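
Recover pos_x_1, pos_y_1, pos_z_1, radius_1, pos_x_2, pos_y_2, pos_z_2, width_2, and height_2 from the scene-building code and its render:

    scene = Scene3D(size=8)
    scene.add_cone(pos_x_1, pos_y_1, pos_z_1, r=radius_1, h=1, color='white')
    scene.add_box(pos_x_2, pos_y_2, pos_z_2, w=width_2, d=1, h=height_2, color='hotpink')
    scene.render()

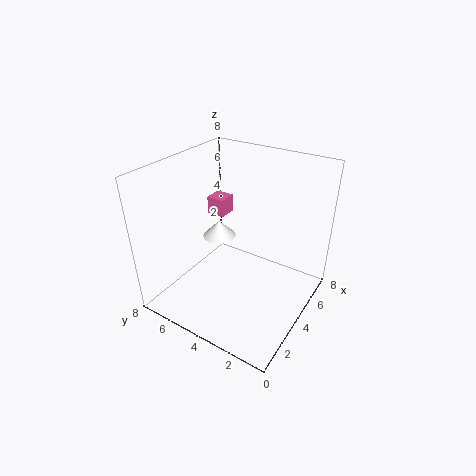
pos_x_1 = 5, pos_y_1 = 6, pos_z_1 = 3, radius_1 = 1, pos_x_2 = 4, pos_y_2 = 5, pos_z_2 = 5, width_2 = 1, height_2 = 1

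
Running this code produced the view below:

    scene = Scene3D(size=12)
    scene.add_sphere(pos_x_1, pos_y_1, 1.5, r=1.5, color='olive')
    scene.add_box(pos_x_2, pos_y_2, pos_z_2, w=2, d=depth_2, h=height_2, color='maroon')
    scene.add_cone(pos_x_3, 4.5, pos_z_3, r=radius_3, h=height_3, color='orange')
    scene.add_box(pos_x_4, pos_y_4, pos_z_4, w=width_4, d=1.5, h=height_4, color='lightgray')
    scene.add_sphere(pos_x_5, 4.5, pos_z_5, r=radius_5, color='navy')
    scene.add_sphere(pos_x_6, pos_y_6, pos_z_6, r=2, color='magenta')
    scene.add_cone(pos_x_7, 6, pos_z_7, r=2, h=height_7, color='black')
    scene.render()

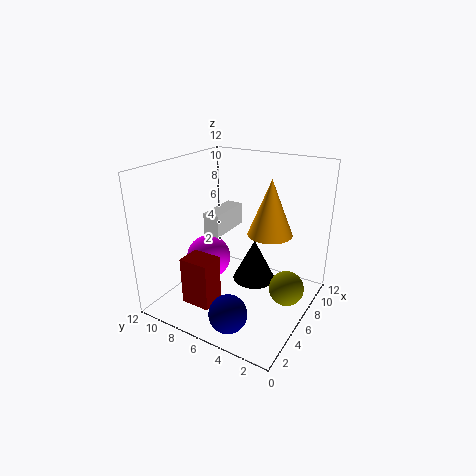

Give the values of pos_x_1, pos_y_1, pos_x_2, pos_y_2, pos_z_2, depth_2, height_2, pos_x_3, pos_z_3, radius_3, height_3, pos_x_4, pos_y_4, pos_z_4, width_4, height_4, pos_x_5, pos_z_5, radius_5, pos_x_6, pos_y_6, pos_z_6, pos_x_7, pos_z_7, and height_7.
pos_x_1 = 7.5, pos_y_1 = 2, pos_x_2 = 2, pos_y_2 = 6.5, pos_z_2 = 1, depth_2 = 2.5, height_2 = 4, pos_x_3 = 9, pos_z_3 = 5.5, radius_3 = 2, height_3 = 5, pos_x_4 = 6, pos_y_4 = 8, pos_z_4 = 5.5, width_4 = 4, height_4 = 2, pos_x_5 = 2, pos_z_5 = 1.5, radius_5 = 1.5, pos_x_6 = 6.5, pos_y_6 = 9.5, pos_z_6 = 3, pos_x_7 = 9, pos_z_7 = 0.5, height_7 = 4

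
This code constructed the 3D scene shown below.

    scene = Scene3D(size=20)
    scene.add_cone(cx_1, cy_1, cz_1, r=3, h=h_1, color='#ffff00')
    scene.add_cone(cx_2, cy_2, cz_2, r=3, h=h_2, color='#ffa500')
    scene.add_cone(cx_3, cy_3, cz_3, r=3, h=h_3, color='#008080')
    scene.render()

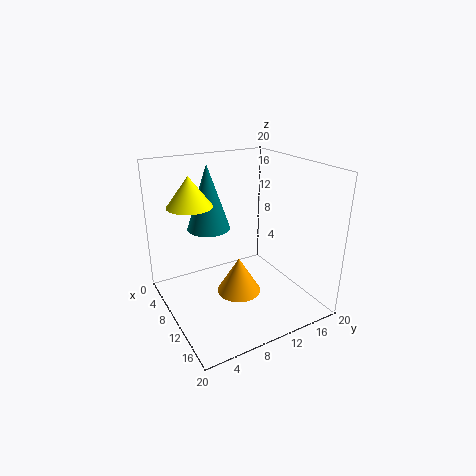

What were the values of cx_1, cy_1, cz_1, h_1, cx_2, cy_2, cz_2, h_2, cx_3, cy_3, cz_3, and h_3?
cx_1 = 8
cy_1 = 4
cz_1 = 15
h_1 = 4
cx_2 = 12
cy_2 = 9
cz_2 = 3
h_2 = 5
cx_3 = 7
cy_3 = 7
cz_3 = 11
h_3 = 9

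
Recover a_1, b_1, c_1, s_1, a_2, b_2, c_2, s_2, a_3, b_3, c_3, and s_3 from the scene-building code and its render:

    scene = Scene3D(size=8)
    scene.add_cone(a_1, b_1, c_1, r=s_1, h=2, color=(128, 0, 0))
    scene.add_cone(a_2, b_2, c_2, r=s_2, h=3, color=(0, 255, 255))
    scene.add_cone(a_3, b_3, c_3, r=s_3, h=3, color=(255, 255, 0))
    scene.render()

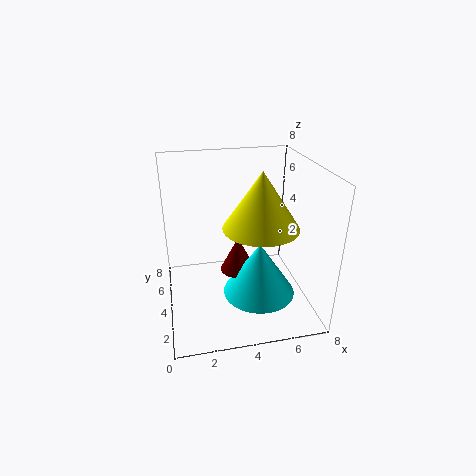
a_1 = 4
b_1 = 4
c_1 = 2
s_1 = 1
a_2 = 5
b_2 = 3
c_2 = 1
s_2 = 2
a_3 = 5
b_3 = 3
c_3 = 5
s_3 = 2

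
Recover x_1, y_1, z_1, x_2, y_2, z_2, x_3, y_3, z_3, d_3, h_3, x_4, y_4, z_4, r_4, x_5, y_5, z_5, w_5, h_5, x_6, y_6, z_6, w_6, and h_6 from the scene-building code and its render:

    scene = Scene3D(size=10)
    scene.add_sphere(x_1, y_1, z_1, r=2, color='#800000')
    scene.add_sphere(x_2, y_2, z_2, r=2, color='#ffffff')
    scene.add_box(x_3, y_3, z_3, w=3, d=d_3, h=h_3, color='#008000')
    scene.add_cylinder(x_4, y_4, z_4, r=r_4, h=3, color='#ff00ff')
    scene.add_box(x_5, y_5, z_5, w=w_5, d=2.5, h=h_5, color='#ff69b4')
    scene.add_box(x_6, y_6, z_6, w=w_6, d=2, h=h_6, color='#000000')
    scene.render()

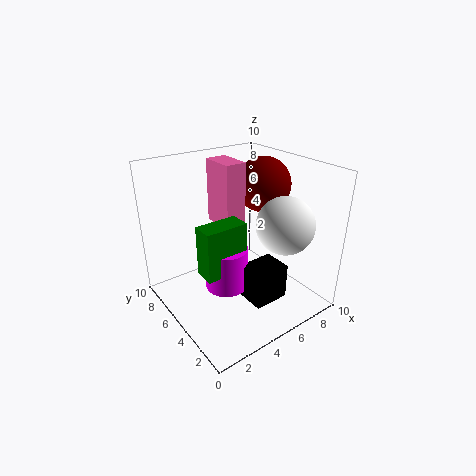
x_1 = 8
y_1 = 6
z_1 = 8
x_2 = 7.5
y_2 = 3
z_2 = 6
x_3 = 2
y_3 = 4
z_3 = 3
d_3 = 1.5
h_3 = 3.5
x_4 = 4
y_4 = 5
z_4 = 1.5
r_4 = 1.5
x_5 = 4.5
y_5 = 5.5
z_5 = 5.5
w_5 = 1.5
h_5 = 4.5
x_6 = 4.5
y_6 = 2
z_6 = 1
w_6 = 2.5
h_6 = 2.5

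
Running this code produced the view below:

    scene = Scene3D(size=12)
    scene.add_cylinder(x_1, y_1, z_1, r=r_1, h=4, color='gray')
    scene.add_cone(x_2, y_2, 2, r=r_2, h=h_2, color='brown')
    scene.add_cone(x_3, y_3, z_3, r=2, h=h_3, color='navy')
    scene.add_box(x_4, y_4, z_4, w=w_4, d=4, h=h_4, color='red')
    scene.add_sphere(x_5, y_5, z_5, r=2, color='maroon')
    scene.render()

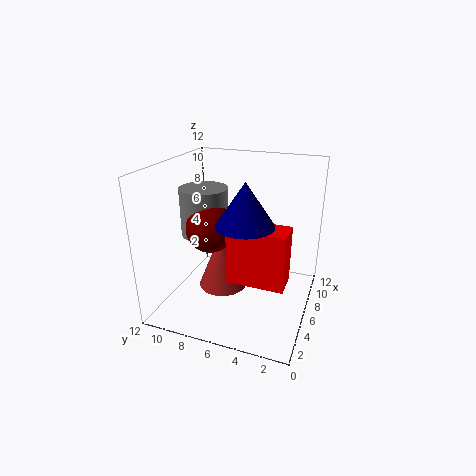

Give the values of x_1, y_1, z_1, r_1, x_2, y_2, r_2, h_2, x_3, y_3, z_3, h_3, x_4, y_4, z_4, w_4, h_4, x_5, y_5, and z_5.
x_1 = 6; y_1 = 9; z_1 = 6; r_1 = 2; x_2 = 5; y_2 = 7; r_2 = 2; h_2 = 5; x_3 = 2; y_3 = 4; z_3 = 9; h_3 = 3; x_4 = 1; y_4 = 1; z_4 = 5; w_4 = 2; h_4 = 4; x_5 = 5; y_5 = 8; z_5 = 7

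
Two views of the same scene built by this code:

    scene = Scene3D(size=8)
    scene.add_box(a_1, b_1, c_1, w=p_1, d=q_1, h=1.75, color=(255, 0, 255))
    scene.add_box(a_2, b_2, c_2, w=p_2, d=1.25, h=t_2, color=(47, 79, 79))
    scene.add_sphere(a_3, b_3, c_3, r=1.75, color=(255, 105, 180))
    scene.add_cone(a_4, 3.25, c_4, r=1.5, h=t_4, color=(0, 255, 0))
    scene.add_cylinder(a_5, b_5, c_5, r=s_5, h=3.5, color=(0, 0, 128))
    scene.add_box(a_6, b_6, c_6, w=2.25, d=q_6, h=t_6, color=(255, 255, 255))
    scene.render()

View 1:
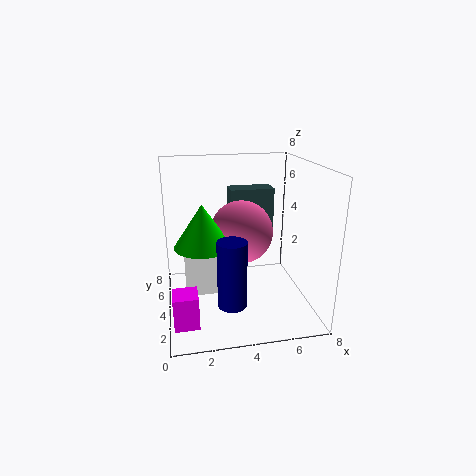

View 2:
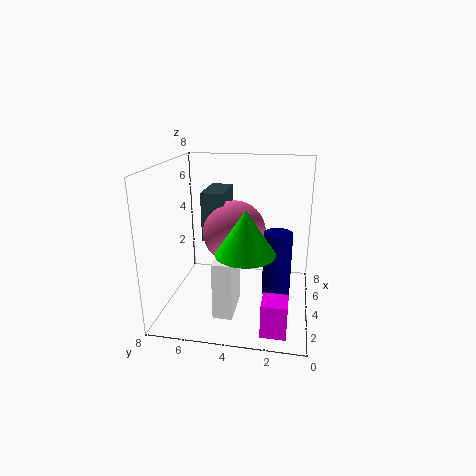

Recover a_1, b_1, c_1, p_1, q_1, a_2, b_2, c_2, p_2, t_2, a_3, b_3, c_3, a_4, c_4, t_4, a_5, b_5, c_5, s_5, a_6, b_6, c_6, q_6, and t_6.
a_1 = 0.25; b_1 = 1; c_1 = 0.5; p_1 = 1.25; q_1 = 1.25; a_2 = 3.75; b_2 = 4.75; c_2 = 3.75; p_2 = 2.5; t_2 = 2.75; a_3 = 4.25; b_3 = 4.25; c_3 = 4.25; a_4 = 2; c_4 = 4; t_4 = 2.25; a_5 = 3.25; b_5 = 1.75; c_5 = 1.25; s_5 = 0.75; a_6 = 1; b_6 = 3.75; c_6 = 0.75; q_6 = 1; t_6 = 3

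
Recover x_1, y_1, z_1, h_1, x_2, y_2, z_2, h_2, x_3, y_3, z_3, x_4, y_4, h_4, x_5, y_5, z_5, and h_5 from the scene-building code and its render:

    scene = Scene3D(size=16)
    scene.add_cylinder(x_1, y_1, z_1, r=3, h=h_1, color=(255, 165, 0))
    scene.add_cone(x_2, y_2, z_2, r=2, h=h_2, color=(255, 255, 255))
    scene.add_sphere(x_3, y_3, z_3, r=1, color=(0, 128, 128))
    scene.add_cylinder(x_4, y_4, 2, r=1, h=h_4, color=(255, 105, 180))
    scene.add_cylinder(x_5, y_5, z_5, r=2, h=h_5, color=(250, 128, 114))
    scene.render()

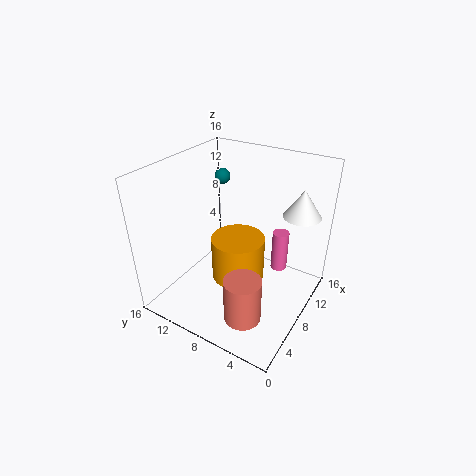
x_1 = 8, y_1 = 8, z_1 = 3, h_1 = 5, x_2 = 11, y_2 = 2, z_2 = 11, h_2 = 3, x_3 = 14, y_3 = 14, z_3 = 12, x_4 = 13, y_4 = 5, h_4 = 5, x_5 = 4, y_5 = 5, z_5 = 1, h_5 = 5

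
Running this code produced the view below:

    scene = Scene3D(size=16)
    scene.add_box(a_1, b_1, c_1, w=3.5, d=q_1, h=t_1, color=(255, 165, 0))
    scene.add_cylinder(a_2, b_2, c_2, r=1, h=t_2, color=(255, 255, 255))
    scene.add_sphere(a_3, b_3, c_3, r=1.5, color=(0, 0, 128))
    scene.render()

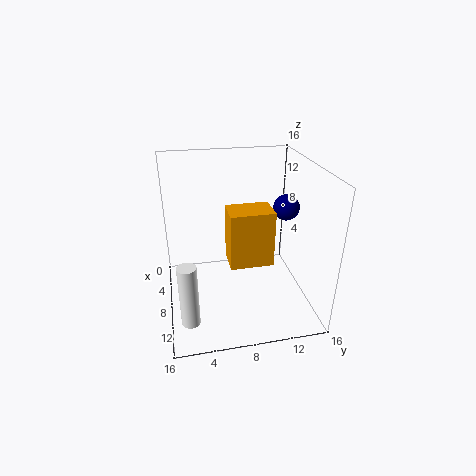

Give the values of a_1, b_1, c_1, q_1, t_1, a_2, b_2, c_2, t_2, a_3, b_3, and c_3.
a_1 = 5.5; b_1 = 7; c_1 = 4.5; q_1 = 5; t_1 = 6.5; a_2 = 12; b_2 = 2; c_2 = 0.5; t_2 = 7; a_3 = 6.5; b_3 = 14; c_3 = 10.5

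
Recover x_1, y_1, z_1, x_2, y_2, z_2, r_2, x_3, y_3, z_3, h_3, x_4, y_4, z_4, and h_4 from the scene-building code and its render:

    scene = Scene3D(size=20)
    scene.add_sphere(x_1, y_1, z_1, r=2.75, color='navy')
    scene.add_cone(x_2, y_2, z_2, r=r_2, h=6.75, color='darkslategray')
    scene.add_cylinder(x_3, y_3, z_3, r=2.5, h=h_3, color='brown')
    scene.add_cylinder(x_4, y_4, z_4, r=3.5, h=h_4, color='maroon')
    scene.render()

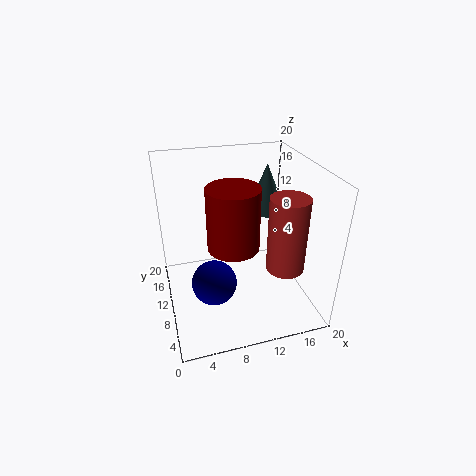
x_1 = 5.25
y_1 = 4.25
z_1 = 7.75
x_2 = 15
y_2 = 12.75
z_2 = 12.5
r_2 = 2.75
x_3 = 15
y_3 = 5
z_3 = 7.5
h_3 = 10
x_4 = 9
y_4 = 8.75
z_4 = 9.5
h_4 = 8.5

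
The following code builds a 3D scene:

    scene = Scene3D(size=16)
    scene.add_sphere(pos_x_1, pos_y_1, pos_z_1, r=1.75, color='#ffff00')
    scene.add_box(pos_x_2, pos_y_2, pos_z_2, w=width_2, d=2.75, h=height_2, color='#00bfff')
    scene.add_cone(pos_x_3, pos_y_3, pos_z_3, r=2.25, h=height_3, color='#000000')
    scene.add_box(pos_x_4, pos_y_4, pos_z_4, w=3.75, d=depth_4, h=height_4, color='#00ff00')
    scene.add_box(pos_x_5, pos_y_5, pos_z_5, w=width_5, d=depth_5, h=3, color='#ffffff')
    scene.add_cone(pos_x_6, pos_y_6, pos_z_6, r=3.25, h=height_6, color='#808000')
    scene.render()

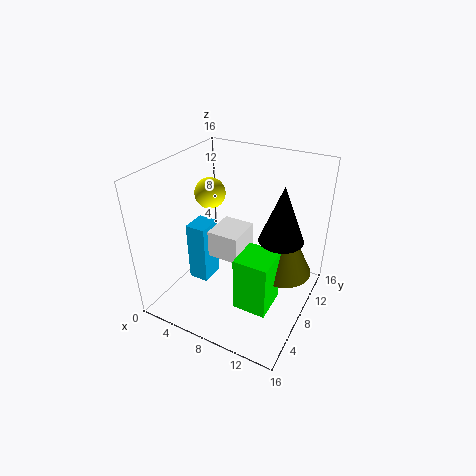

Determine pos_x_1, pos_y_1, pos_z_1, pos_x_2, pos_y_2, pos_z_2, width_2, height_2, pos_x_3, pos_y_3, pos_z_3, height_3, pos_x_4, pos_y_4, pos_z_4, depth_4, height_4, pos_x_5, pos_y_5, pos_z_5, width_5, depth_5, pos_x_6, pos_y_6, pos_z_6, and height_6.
pos_x_1 = 3.75; pos_y_1 = 9.25; pos_z_1 = 12; pos_x_2 = 3.25; pos_y_2 = 5; pos_z_2 = 3; width_2 = 2.25; height_2 = 6.75; pos_x_3 = 13.25; pos_y_3 = 7.25; pos_z_3 = 9.75; height_3 = 5.75; pos_x_4 = 9.25; pos_y_4 = 4.5; pos_z_4 = 1.25; depth_4 = 4; height_4 = 6.25; pos_x_5 = 5.5; pos_y_5 = 5.75; pos_z_5 = 6.25; width_5 = 3.5; depth_5 = 4; pos_x_6 = 12.75; pos_y_6 = 10; pos_z_6 = 4; height_6 = 6.5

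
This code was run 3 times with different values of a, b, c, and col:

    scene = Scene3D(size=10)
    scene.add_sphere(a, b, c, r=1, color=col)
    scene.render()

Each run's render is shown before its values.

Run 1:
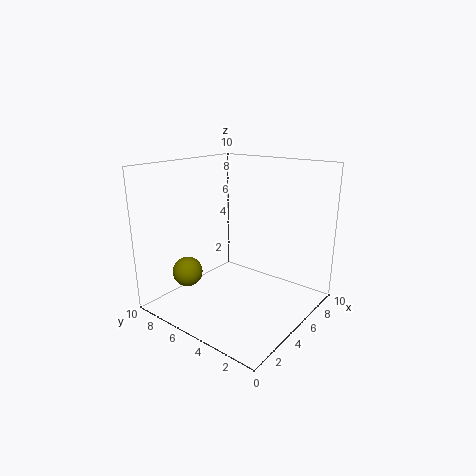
a = 2, b = 7, c = 3, col = 'olive'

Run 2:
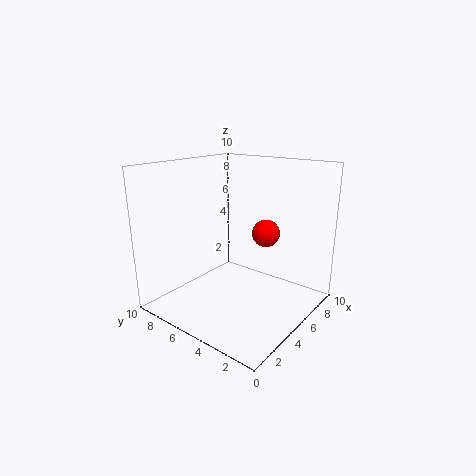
a = 7, b = 4, c = 5, col = 'red'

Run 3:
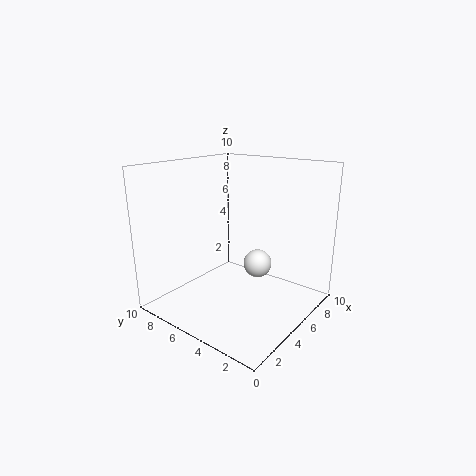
a = 6, b = 4, c = 3, col = 'white'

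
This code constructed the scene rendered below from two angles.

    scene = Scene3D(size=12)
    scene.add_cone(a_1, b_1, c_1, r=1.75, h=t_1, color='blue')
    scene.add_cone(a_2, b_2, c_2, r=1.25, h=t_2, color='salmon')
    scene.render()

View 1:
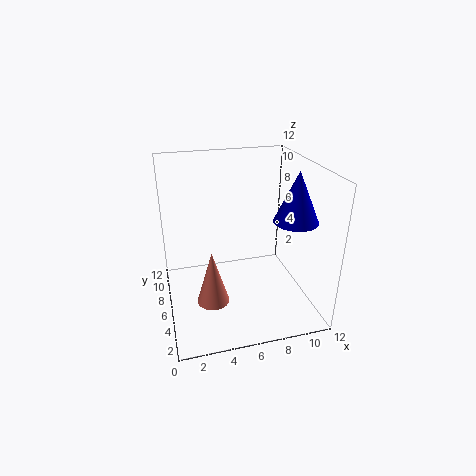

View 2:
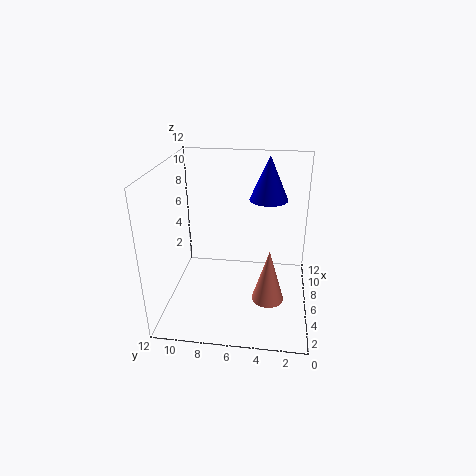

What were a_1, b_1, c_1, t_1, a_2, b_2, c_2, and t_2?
a_1 = 10
b_1 = 3.75
c_1 = 8
t_1 = 4
a_2 = 3.25
b_2 = 3.25
c_2 = 2.25
t_2 = 4.25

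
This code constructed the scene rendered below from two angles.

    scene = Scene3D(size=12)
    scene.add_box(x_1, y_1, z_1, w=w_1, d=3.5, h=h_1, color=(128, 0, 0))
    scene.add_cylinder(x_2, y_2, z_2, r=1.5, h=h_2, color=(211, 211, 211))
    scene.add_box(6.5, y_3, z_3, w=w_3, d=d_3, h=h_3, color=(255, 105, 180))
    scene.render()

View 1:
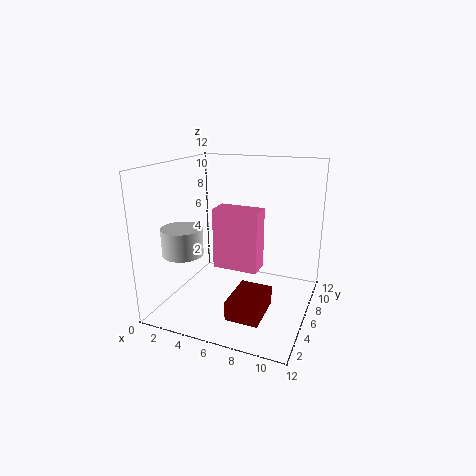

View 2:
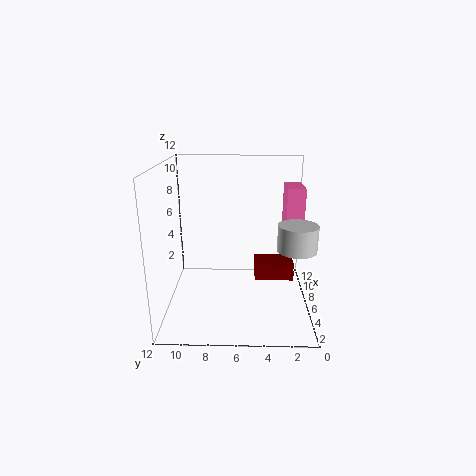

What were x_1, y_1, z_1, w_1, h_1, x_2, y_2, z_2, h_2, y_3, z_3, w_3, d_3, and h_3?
x_1 = 7; y_1 = 1; z_1 = 1.5; w_1 = 2.5; h_1 = 1.5; x_2 = 3.5; y_2 = 1.5; z_2 = 6; h_2 = 2; y_3 = 0.5; z_3 = 6; w_3 = 3; d_3 = 1.5; h_3 = 4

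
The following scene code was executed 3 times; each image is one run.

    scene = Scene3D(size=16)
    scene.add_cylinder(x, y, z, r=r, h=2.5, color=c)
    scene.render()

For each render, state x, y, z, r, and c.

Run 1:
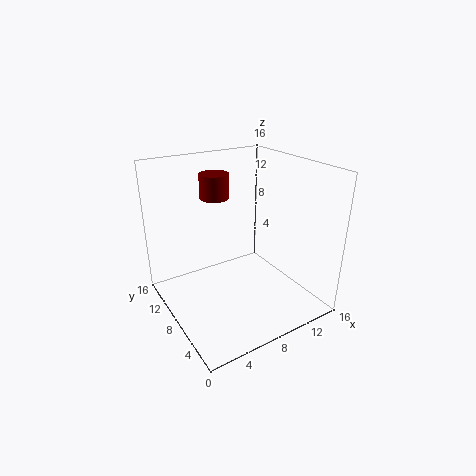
x = 5.5; y = 8.5; z = 13; r = 1.5; c = 'maroon'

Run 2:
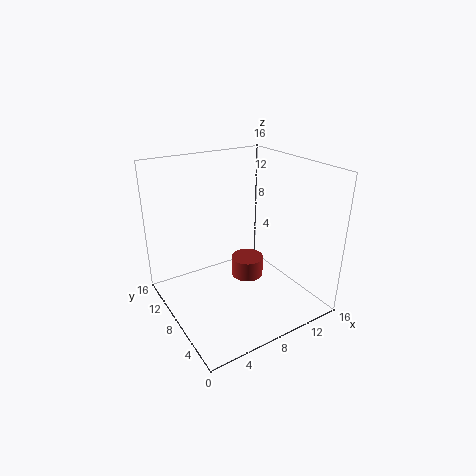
x = 11; y = 10.5; z = 1; r = 2; c = 'brown'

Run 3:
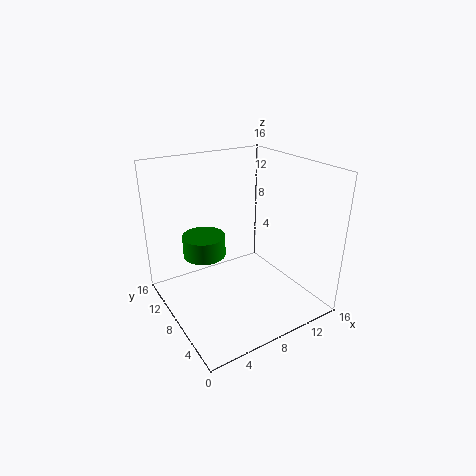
x = 5.5; y = 11.5; z = 5; r = 2.5; c = 'green'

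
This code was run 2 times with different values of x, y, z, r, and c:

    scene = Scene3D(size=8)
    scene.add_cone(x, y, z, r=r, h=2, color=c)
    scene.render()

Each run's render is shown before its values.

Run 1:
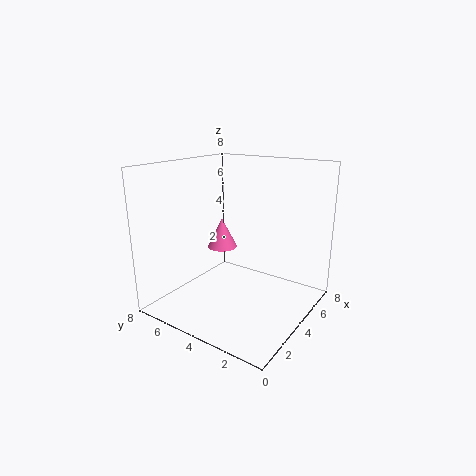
x = 6.5, y = 7, z = 2, r = 1, c = 'hotpink'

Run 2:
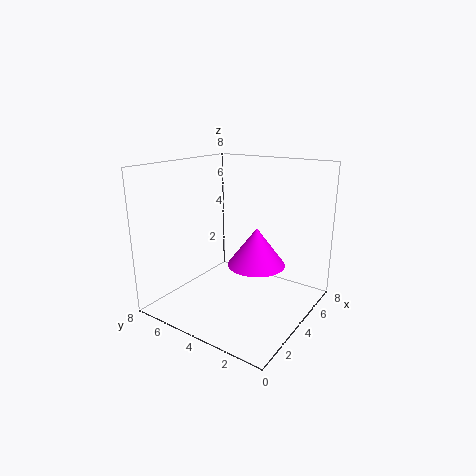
x = 3.5, y = 2.5, z = 3, r = 1.5, c = 'magenta'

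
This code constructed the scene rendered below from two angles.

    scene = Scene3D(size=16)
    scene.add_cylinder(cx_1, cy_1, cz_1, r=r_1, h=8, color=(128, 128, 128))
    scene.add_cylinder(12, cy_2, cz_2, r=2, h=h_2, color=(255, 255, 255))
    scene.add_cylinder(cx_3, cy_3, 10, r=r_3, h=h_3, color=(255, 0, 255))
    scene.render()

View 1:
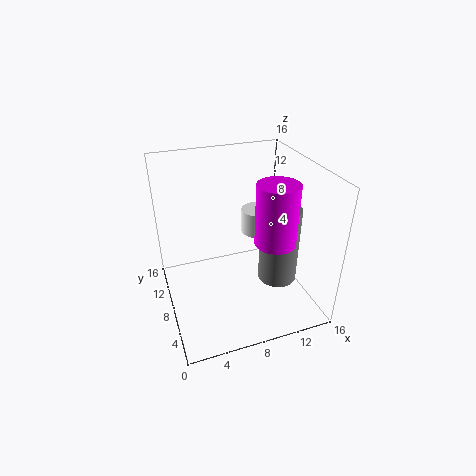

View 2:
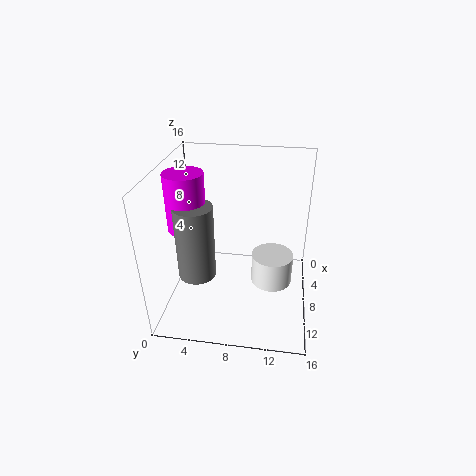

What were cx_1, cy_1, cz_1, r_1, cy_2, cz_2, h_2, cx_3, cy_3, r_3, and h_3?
cx_1 = 11, cy_1 = 4, cz_1 = 5, r_1 = 2, cy_2 = 12, cz_2 = 6, h_2 = 3, cx_3 = 10, cy_3 = 3, r_3 = 2, h_3 = 6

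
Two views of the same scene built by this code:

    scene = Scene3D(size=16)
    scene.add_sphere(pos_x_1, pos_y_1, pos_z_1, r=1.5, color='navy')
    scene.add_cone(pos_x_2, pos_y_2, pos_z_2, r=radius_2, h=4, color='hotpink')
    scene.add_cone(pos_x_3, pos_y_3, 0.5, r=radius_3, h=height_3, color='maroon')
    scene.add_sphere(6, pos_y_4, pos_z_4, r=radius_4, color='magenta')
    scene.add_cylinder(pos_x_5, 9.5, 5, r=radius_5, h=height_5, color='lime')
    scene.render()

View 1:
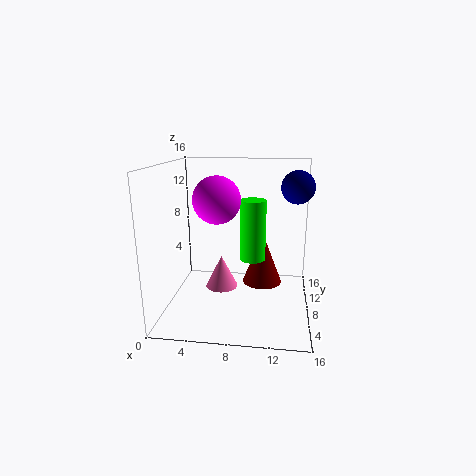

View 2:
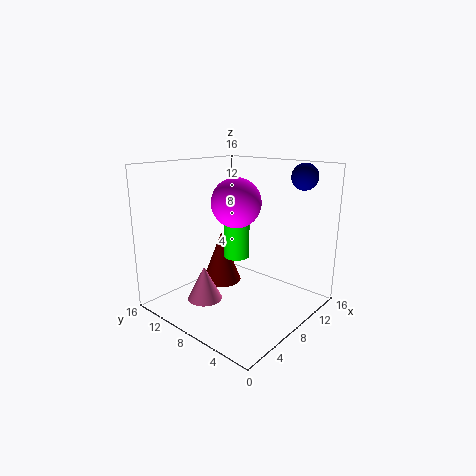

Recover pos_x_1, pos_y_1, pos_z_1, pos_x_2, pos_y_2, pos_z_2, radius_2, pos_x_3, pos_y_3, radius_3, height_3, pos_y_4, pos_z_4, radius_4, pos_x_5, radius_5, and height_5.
pos_x_1 = 14; pos_y_1 = 3.5; pos_z_1 = 14.5; pos_x_2 = 5.5; pos_y_2 = 11; pos_z_2 = 0.5; radius_2 = 2; pos_x_3 = 10.5; pos_y_3 = 13; radius_3 = 2.5; height_3 = 6.5; pos_y_4 = 6.5; pos_z_4 = 12.5; radius_4 = 2.5; pos_x_5 = 9.5; radius_5 = 1.5; height_5 = 7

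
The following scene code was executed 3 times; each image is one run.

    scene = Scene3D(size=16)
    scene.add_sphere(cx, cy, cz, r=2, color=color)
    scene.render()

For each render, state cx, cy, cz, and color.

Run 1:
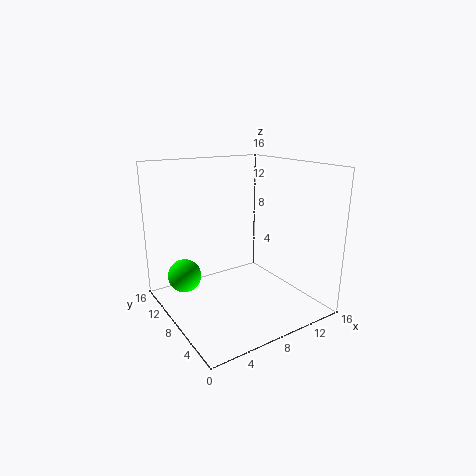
cx = 3.5; cy = 13; cz = 2.5; color = 'lime'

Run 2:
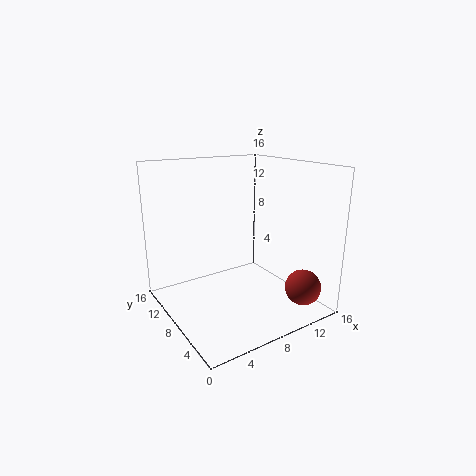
cx = 13.5; cy = 3; cz = 2.5; color = 'brown'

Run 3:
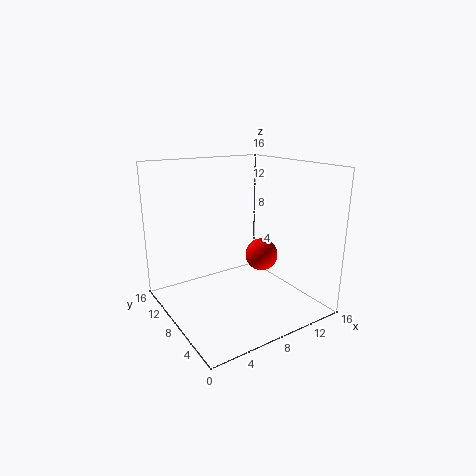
cx = 12.5; cy = 9.5; cz = 4.5; color = 'red'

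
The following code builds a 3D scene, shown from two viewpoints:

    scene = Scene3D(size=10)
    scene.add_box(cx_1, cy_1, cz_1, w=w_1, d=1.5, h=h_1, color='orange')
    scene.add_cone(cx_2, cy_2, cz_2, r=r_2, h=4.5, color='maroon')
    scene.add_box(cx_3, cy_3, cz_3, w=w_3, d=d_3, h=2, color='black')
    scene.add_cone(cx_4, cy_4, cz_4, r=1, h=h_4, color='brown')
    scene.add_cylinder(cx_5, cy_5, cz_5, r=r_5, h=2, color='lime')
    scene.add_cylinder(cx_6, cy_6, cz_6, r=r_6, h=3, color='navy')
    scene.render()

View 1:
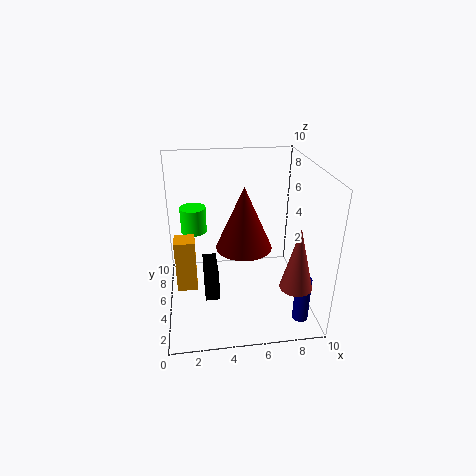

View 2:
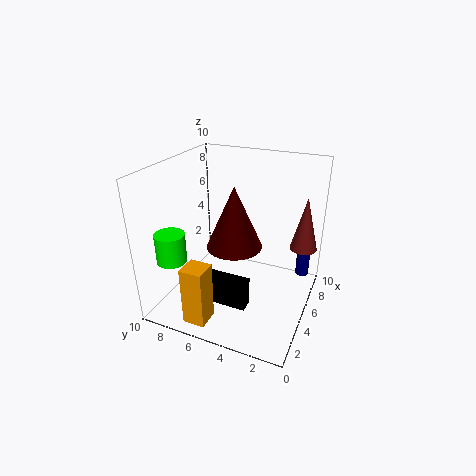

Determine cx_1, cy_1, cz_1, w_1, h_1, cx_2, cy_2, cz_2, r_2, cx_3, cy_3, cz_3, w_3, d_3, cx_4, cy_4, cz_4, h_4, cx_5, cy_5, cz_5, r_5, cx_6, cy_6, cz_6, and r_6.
cx_1 = 0.5, cy_1 = 5.5, cz_1 = 0.5, w_1 = 1.5, h_1 = 4, cx_2 = 5.5, cy_2 = 5.5, cz_2 = 4, r_2 = 2, cx_3 = 2.5, cy_3 = 3.5, cz_3 = 1, w_3 = 1, d_3 = 3, cx_4 = 8, cy_4 = 1, cz_4 = 3.5, h_4 = 4, cx_5 = 2, cy_5 = 8.5, cz_5 = 4, r_5 = 1, cx_6 = 8.5, cy_6 = 1, cz_6 = 1, r_6 = 0.5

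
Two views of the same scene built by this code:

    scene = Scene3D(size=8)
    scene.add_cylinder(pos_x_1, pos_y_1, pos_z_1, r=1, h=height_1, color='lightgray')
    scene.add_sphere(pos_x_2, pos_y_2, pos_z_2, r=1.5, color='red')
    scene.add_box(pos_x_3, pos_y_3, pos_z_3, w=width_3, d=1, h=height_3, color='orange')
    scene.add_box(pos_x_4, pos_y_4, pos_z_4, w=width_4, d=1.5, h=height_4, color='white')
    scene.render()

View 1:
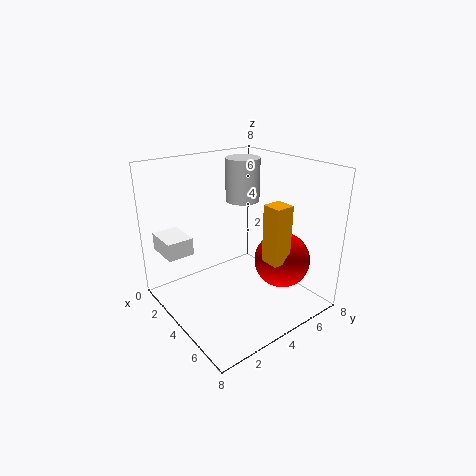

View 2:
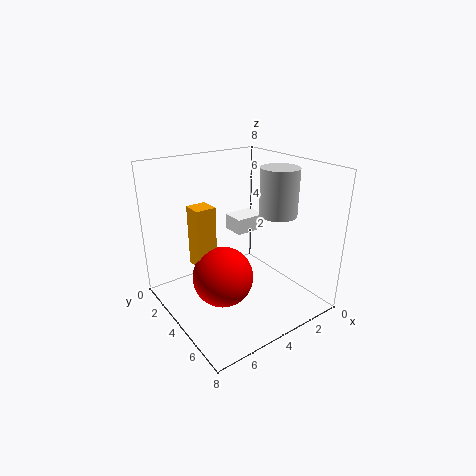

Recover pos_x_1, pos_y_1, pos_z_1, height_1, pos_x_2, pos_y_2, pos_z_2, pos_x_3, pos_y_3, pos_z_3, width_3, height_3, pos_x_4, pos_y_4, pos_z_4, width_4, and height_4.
pos_x_1 = 2.5
pos_y_1 = 5.5
pos_z_1 = 5.5
height_1 = 2.5
pos_x_2 = 6
pos_y_2 = 5.5
pos_z_2 = 3
pos_x_3 = 6
pos_y_3 = 4
pos_z_3 = 3.5
width_3 = 1
height_3 = 3
pos_x_4 = 0.5
pos_y_4 = 0.5
pos_z_4 = 3
width_4 = 2
height_4 = 1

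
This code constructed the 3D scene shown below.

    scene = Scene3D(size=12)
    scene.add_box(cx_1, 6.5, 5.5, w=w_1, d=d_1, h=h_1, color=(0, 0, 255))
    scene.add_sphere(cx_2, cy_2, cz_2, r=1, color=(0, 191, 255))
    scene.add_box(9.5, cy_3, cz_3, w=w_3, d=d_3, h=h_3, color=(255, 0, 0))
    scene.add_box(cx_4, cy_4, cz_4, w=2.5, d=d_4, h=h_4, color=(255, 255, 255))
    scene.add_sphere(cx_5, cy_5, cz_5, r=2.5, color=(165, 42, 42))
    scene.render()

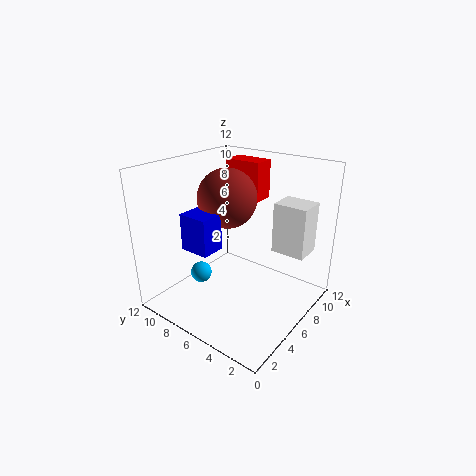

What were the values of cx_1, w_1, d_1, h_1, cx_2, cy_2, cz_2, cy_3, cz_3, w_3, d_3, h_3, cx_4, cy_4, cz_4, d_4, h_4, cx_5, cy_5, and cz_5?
cx_1 = 2.5; w_1 = 2; d_1 = 2.5; h_1 = 3; cx_2 = 6; cy_2 = 10.5; cz_2 = 1; cy_3 = 6.5; cz_3 = 8; w_3 = 2; d_3 = 3.5; h_3 = 3.5; cx_4 = 9; cy_4 = 1.5; cz_4 = 4; d_4 = 3; h_4 = 4.5; cx_5 = 6.5; cy_5 = 7.5; cz_5 = 9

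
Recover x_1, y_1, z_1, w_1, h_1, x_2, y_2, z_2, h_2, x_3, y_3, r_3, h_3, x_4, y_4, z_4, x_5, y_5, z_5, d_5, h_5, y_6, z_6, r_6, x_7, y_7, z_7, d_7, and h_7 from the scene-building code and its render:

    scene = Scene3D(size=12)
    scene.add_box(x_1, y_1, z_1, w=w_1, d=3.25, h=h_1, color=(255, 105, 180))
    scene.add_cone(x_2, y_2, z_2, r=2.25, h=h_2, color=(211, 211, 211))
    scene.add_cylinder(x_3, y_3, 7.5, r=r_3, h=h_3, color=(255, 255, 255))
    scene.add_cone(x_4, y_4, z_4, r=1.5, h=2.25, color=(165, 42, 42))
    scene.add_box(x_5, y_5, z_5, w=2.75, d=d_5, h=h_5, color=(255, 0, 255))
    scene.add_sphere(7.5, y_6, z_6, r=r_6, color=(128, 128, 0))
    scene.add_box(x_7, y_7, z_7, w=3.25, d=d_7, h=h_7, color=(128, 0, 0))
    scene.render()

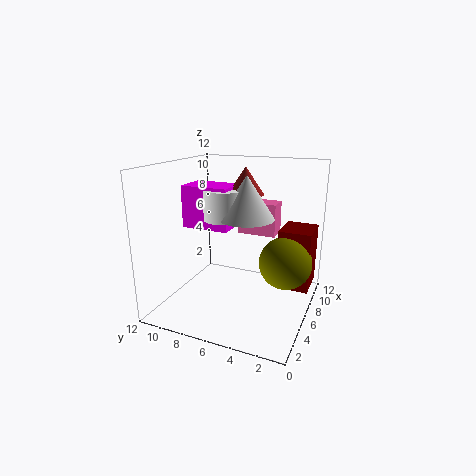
x_1 = 7.25; y_1 = 3.25; z_1 = 6; w_1 = 1.75; h_1 = 2.75; x_2 = 6; y_2 = 5.25; z_2 = 7.75; h_2 = 3.5; x_3 = 6; y_3 = 7.25; r_3 = 1.75; h_3 = 2.5; x_4 = 7; y_4 = 5.75; z_4 = 9.5; x_5 = 4.75; y_5 = 6.5; z_5 = 6.75; d_5 = 4; h_5 = 3.5; y_6 = 2.25; z_6 = 3.75; r_6 = 2.25; x_7 = 7.5; y_7 = 0.25; z_7 = 1.25; d_7 = 2.75; h_7 = 5.25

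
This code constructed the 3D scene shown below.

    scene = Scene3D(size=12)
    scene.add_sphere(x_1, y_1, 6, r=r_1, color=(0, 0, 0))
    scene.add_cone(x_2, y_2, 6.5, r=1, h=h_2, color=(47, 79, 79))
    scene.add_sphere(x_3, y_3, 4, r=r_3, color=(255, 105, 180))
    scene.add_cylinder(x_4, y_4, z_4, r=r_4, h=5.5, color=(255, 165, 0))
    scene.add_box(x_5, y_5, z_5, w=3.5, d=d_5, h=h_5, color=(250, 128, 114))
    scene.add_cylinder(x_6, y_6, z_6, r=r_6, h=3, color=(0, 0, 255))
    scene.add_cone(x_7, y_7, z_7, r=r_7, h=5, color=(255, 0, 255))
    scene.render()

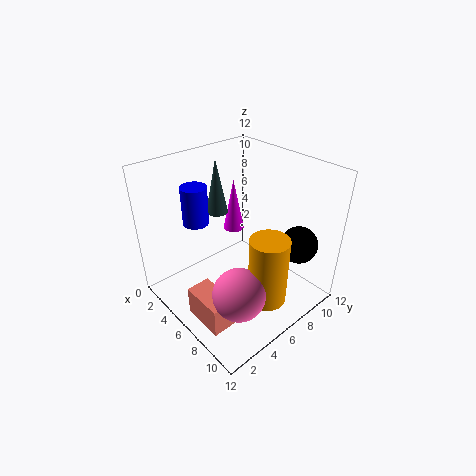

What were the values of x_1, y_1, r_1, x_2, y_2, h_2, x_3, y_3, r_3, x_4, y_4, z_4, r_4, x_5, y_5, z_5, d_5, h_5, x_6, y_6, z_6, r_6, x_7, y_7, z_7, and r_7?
x_1 = 10; y_1 = 9; r_1 = 1.5; x_2 = 2; y_2 = 7; h_2 = 5; x_3 = 9.5; y_3 = 3; r_3 = 2; x_4 = 10; y_4 = 5.5; z_4 = 2.5; r_4 = 1.5; x_5 = 5.5; y_5 = 1; z_5 = 0.5; d_5 = 2; h_5 = 2.5; x_6 = 4.5; y_6 = 3; z_6 = 8; r_6 = 1; x_7 = 2; y_7 = 9; z_7 = 4; r_7 = 1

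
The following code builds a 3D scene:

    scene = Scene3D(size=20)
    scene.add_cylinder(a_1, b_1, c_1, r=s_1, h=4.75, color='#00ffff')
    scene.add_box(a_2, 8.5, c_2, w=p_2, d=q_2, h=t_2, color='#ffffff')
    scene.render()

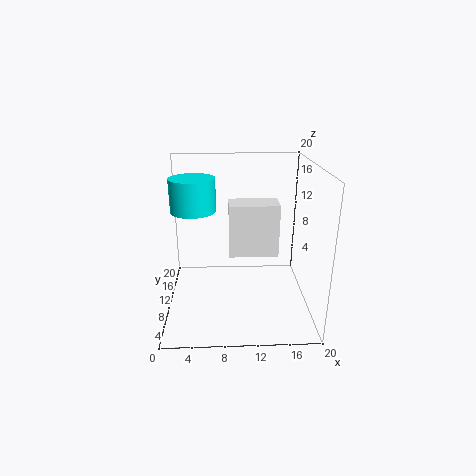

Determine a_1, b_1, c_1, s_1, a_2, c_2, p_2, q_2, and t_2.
a_1 = 3.75, b_1 = 13, c_1 = 13, s_1 = 3.25, a_2 = 8.75, c_2 = 7.75, p_2 = 6.75, q_2 = 3.75, t_2 = 7.25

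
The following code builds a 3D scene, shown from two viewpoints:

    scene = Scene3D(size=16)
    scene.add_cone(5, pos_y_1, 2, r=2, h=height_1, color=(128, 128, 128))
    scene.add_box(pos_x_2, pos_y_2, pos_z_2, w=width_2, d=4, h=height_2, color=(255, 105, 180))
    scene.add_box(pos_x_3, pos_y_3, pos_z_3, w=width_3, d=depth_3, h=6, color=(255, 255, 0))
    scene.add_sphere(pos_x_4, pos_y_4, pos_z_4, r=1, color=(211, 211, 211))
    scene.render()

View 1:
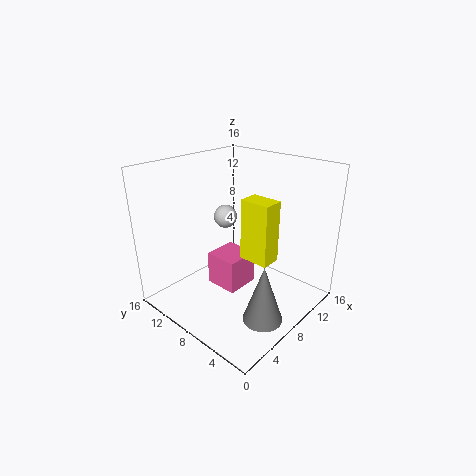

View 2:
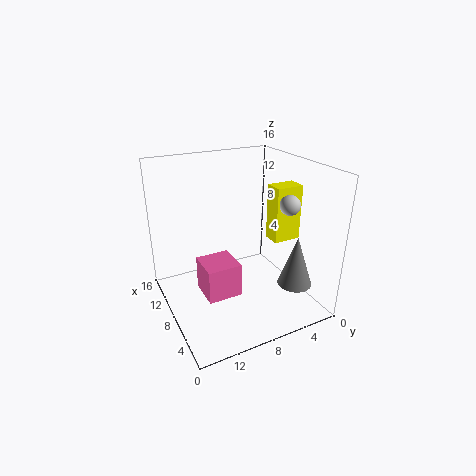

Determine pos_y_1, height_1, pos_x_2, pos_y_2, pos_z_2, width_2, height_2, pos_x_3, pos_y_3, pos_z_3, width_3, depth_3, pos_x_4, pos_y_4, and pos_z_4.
pos_y_1 = 2; height_1 = 6; pos_x_2 = 7; pos_y_2 = 8; pos_z_2 = 1; width_2 = 4; height_2 = 4; pos_x_3 = 5; pos_y_3 = 2; pos_z_3 = 8; width_3 = 2; depth_3 = 3; pos_x_4 = 3; pos_y_4 = 5; pos_z_4 = 13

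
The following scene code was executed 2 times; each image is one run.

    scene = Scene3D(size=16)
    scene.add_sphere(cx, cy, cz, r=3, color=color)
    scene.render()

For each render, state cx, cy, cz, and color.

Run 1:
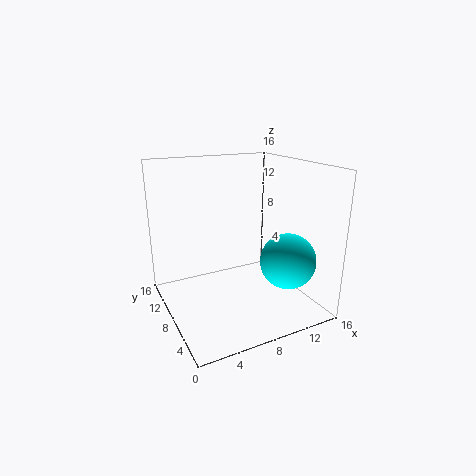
cx = 12; cy = 4; cz = 6; color = 'cyan'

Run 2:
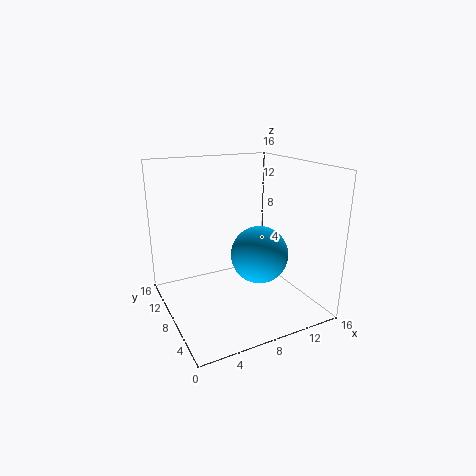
cx = 9; cy = 5; cz = 7; color = 'deepskyblue'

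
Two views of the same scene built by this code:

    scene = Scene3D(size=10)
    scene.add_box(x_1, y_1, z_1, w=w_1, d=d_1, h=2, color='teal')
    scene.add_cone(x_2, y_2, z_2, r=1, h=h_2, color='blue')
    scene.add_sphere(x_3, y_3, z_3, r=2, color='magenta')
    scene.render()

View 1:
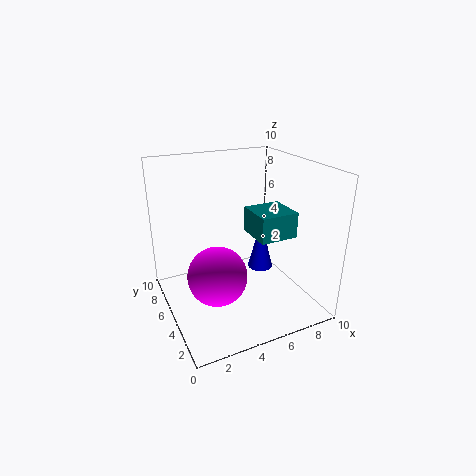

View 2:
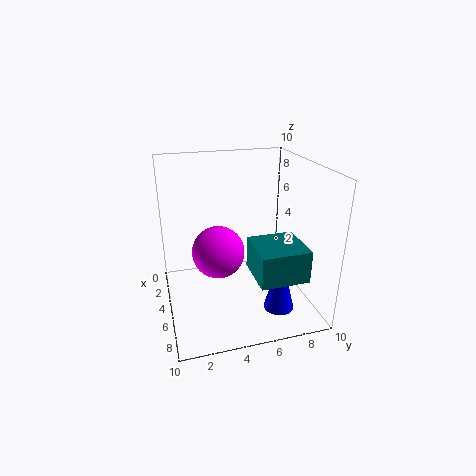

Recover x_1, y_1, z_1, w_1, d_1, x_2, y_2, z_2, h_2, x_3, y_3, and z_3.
x_1 = 7, y_1 = 5, z_1 = 4, w_1 = 3, d_1 = 3, x_2 = 8, y_2 = 7, z_2 = 1, h_2 = 4, x_3 = 3, y_3 = 4, z_3 = 3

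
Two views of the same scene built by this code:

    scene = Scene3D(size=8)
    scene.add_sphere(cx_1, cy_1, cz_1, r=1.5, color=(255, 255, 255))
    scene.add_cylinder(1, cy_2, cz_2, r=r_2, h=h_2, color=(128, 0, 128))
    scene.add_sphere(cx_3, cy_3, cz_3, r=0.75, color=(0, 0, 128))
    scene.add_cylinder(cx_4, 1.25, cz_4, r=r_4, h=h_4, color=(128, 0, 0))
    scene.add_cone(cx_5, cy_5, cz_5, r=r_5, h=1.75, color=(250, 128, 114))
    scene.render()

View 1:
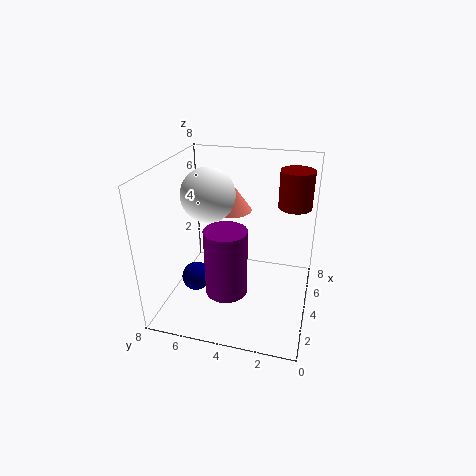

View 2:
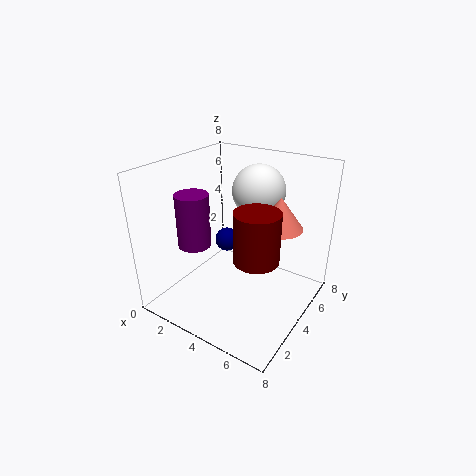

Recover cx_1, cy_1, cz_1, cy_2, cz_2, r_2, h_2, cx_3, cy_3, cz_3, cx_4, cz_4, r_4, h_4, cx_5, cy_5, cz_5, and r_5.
cx_1 = 4.25
cy_1 = 5.75
cz_1 = 6.25
cy_2 = 3.75
cz_2 = 2.75
r_2 = 1
h_2 = 3.25
cx_3 = 2
cy_3 = 5.75
cz_3 = 2.5
cx_4 = 6.75
cz_4 = 5
r_4 = 1
h_4 = 2.25
cx_5 = 6
cy_5 = 5
cz_5 = 4.75
r_5 = 1.25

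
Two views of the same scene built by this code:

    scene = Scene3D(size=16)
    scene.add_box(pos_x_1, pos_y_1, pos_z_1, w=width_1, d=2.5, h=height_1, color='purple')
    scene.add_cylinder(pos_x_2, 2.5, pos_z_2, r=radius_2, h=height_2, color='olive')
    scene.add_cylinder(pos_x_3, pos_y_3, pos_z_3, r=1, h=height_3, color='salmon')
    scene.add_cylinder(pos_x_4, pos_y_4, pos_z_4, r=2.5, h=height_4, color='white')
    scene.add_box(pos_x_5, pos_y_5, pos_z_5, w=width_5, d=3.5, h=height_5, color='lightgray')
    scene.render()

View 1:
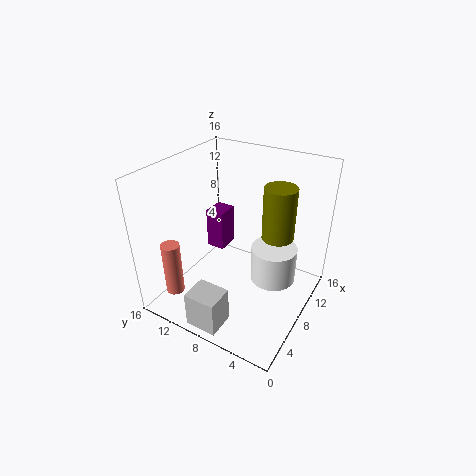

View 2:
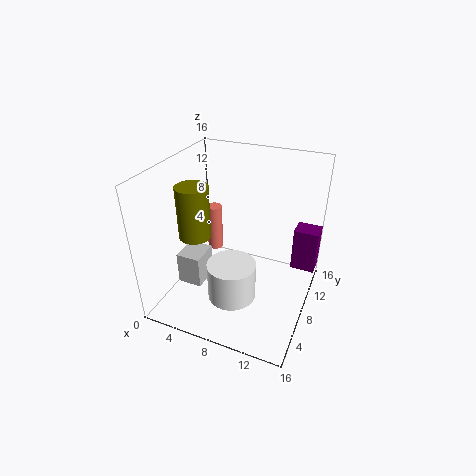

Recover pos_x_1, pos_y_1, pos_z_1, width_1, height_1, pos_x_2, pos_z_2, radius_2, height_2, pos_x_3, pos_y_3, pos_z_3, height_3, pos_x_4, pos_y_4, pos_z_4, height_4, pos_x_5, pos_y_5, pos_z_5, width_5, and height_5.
pos_x_1 = 13; pos_y_1 = 13.5; pos_z_1 = 1.5; width_1 = 3; height_1 = 5.5; pos_x_2 = 6; pos_z_2 = 11; radius_2 = 1.5; height_2 = 5; pos_x_3 = 2.5; pos_y_3 = 13; pos_z_3 = 2.5; height_3 = 6; pos_x_4 = 9; pos_y_4 = 4; pos_z_4 = 3.5; height_4 = 4; pos_x_5 = 0.5; pos_y_5 = 6.5; pos_z_5 = 0.5; width_5 = 3; height_5 = 4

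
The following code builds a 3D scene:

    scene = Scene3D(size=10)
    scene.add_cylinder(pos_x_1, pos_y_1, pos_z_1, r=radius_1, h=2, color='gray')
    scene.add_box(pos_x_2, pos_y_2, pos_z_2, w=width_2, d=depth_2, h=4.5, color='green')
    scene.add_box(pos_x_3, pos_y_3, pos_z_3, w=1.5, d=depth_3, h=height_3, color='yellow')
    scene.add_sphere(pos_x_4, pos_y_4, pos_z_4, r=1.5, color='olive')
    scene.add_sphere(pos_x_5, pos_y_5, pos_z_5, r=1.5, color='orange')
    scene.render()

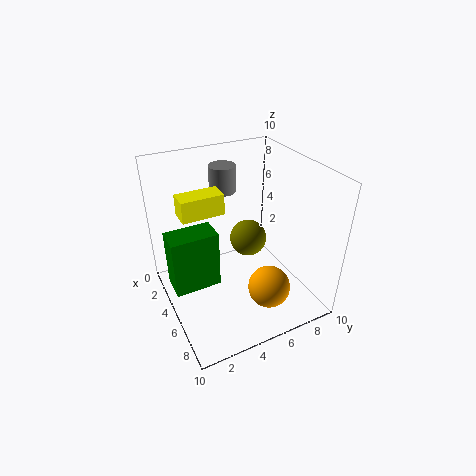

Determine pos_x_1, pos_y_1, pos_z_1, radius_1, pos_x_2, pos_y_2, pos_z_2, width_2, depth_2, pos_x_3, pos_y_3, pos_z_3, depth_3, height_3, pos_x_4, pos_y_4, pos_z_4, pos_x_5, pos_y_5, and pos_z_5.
pos_x_1 = 1.5; pos_y_1 = 5.5; pos_z_1 = 7; radius_1 = 1; pos_x_2 = 2; pos_y_2 = 0.5; pos_z_2 = 0.5; width_2 = 2; depth_2 = 3.5; pos_x_3 = 2.5; pos_y_3 = 1.5; pos_z_3 = 6.5; depth_3 = 3; height_3 = 1.5; pos_x_4 = 2; pos_y_4 = 7.5; pos_z_4 = 2.5; pos_x_5 = 7; pos_y_5 = 6.5; pos_z_5 = 1.5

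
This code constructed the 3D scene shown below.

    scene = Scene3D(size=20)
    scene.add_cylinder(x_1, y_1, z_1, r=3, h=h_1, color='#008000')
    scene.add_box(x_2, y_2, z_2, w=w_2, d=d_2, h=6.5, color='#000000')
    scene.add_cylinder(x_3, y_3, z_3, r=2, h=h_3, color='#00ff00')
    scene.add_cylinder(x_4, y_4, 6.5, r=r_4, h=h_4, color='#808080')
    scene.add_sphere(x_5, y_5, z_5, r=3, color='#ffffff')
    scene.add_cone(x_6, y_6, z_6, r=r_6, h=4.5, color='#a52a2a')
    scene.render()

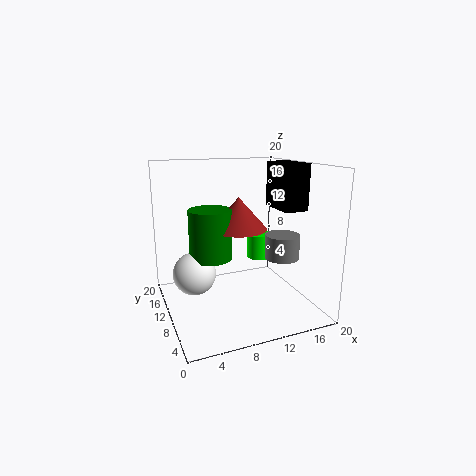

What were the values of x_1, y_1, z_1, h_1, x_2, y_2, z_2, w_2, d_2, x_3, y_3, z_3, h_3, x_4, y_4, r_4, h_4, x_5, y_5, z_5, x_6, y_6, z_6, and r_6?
x_1 = 6.5, y_1 = 11.5, z_1 = 7, h_1 = 7, x_2 = 16, y_2 = 7.5, z_2 = 13.5, w_2 = 3.5, d_2 = 6, x_3 = 16.5, y_3 = 16.5, z_3 = 4, h_3 = 4, x_4 = 16.5, y_4 = 9, r_4 = 2.5, h_4 = 3.5, x_5 = 4, y_5 = 11.5, z_5 = 5, x_6 = 10.5, y_6 = 11, z_6 = 11, r_6 = 4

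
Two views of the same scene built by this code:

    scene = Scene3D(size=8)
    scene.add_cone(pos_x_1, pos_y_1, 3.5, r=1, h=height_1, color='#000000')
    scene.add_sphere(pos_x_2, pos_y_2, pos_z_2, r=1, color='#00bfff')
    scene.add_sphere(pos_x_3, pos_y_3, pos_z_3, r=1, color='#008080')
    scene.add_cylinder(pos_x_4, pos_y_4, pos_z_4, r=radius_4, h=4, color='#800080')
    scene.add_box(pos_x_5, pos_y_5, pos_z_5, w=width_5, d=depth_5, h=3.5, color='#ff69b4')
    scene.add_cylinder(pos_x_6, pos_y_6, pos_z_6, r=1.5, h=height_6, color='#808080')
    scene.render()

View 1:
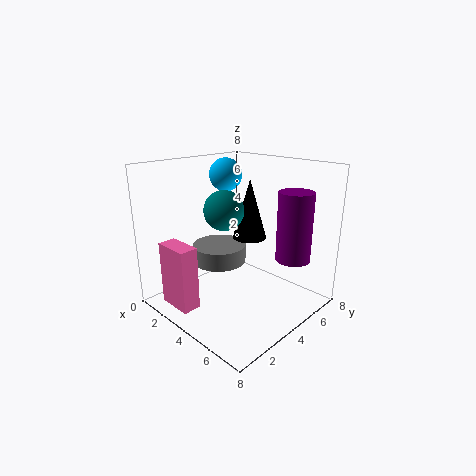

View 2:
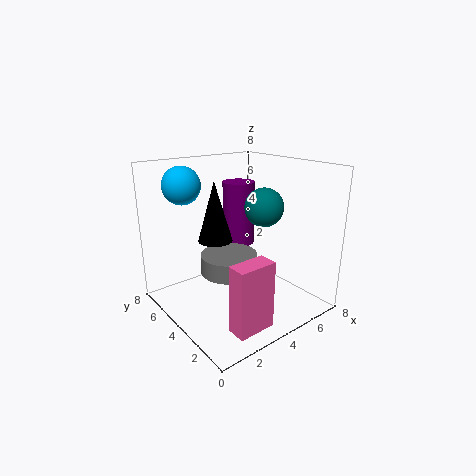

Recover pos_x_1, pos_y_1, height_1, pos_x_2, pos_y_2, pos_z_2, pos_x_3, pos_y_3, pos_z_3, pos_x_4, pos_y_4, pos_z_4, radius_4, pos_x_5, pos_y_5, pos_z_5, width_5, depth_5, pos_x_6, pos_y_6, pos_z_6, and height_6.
pos_x_1 = 3.5, pos_y_1 = 5.5, height_1 = 3.5, pos_x_2 = 1.5, pos_y_2 = 5.5, pos_z_2 = 7, pos_x_3 = 4.5, pos_y_3 = 2.5, pos_z_3 = 6, pos_x_4 = 6, pos_y_4 = 6.5, pos_z_4 = 2.5, radius_4 = 1, pos_x_5 = 1.5, pos_y_5 = 0.5, pos_z_5 = 0.5, width_5 = 2, depth_5 = 1, pos_x_6 = 3, pos_y_6 = 3.5, pos_z_6 = 2.5, height_6 = 1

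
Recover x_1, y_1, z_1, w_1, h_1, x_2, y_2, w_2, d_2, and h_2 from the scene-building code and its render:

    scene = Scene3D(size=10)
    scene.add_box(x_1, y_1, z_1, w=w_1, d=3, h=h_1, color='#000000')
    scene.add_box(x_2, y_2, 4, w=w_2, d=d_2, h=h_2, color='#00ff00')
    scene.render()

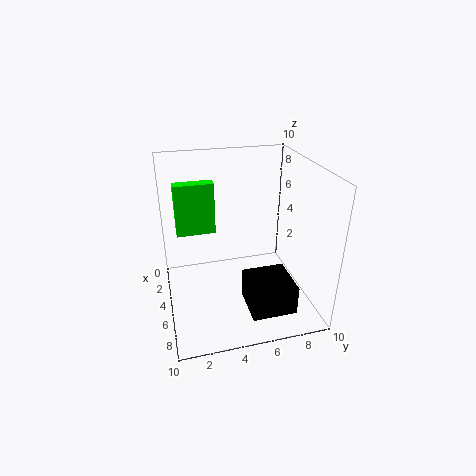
x_1 = 6
y_1 = 5
z_1 = 1
w_1 = 3
h_1 = 2
x_2 = 1
y_2 = 1
w_2 = 1
d_2 = 3
h_2 = 4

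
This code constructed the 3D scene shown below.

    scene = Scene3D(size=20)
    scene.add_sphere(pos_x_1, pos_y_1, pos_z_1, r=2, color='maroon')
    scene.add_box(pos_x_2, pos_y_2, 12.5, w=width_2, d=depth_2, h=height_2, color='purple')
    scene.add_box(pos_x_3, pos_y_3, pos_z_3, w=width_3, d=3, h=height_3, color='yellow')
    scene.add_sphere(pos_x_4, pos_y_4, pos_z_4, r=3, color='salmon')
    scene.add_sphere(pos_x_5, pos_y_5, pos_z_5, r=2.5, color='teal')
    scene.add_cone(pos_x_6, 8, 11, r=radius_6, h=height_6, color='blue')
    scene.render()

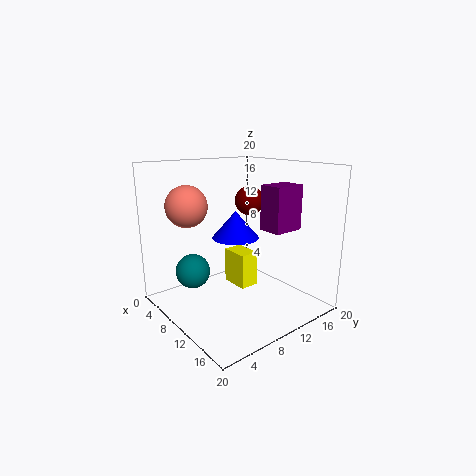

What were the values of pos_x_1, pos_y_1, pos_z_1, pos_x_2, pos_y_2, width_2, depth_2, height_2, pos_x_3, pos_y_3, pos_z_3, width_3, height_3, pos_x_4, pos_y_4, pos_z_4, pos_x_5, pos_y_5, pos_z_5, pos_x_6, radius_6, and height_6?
pos_x_1 = 10; pos_y_1 = 12; pos_z_1 = 15; pos_x_2 = 15; pos_y_2 = 9.5; width_2 = 3; depth_2 = 4; height_2 = 5.5; pos_x_3 = 3.5; pos_y_3 = 12.5; pos_z_3 = 0.5; width_3 = 4.5; height_3 = 5.5; pos_x_4 = 4; pos_y_4 = 5.5; pos_z_4 = 14; pos_x_5 = 5; pos_y_5 = 5.5; pos_z_5 = 4.5; pos_x_6 = 12; radius_6 = 3; height_6 = 3.5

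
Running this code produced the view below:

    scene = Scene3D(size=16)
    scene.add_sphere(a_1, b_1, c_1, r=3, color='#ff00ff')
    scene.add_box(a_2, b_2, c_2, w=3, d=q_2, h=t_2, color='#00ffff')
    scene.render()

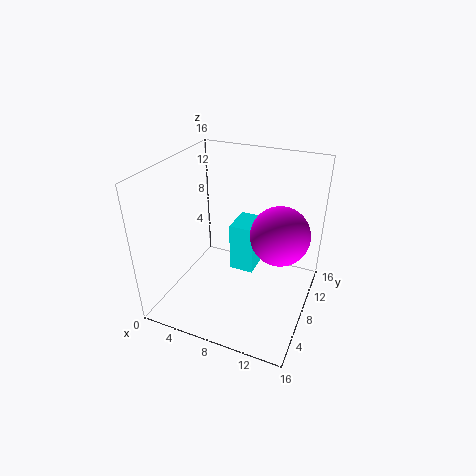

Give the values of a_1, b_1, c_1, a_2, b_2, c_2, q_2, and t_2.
a_1 = 13
b_1 = 7
c_1 = 10
a_2 = 6
b_2 = 10
c_2 = 2
q_2 = 4
t_2 = 6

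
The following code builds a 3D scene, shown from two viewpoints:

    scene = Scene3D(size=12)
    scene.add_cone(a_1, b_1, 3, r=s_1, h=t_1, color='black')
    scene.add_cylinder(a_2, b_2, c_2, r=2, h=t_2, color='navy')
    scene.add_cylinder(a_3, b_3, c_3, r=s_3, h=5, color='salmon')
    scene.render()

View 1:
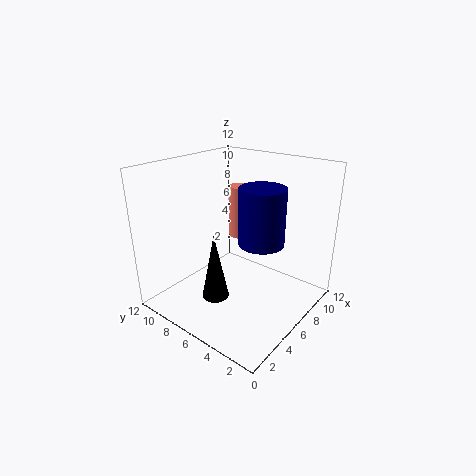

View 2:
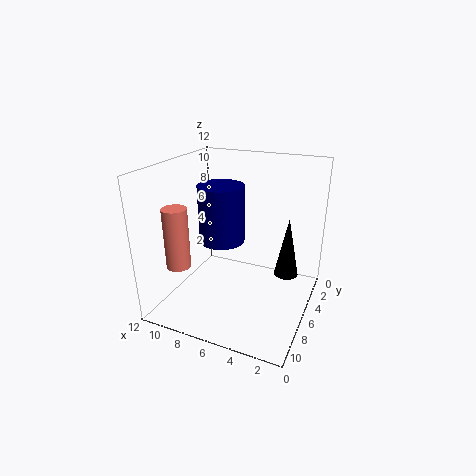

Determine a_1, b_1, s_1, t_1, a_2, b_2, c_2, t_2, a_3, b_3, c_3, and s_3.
a_1 = 2, b_1 = 5, s_1 = 1, t_1 = 5, a_2 = 8, b_2 = 5, c_2 = 5, t_2 = 5, a_3 = 10, b_3 = 9, c_3 = 4, s_3 = 1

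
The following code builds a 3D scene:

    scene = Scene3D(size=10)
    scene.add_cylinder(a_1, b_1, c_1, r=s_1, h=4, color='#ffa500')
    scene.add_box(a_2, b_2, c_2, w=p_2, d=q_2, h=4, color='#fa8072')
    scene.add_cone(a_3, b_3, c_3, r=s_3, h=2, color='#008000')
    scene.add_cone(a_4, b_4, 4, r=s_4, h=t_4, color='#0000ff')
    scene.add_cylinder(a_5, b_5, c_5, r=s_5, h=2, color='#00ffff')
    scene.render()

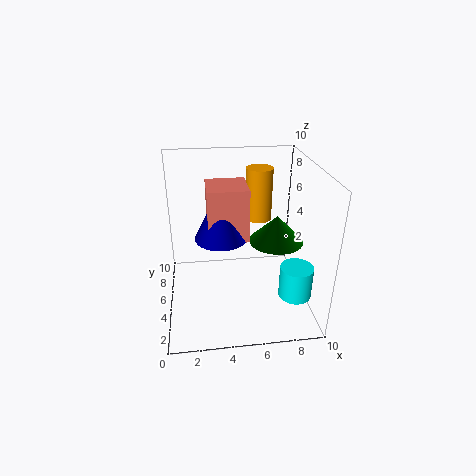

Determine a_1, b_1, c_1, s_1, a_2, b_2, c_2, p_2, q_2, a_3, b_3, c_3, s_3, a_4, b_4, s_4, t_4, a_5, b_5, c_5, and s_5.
a_1 = 7
b_1 = 8
c_1 = 5
s_1 = 1
a_2 = 3
b_2 = 6
c_2 = 4
p_2 = 3
q_2 = 3
a_3 = 8
b_3 = 6
c_3 = 4
s_3 = 2
a_4 = 4
b_4 = 7
s_4 = 2
t_4 = 4
a_5 = 8
b_5 = 1
c_5 = 3
s_5 = 1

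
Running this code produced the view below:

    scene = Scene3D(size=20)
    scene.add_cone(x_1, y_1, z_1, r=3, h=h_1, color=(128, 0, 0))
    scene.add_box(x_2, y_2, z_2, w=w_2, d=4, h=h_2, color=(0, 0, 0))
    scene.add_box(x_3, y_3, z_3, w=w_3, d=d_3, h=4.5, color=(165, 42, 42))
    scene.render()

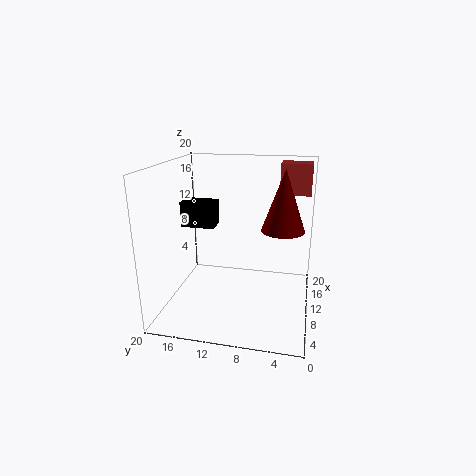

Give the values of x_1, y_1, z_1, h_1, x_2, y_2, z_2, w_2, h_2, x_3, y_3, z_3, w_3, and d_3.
x_1 = 11.5; y_1 = 4; z_1 = 11; h_1 = 8.5; x_2 = 3.5; y_2 = 11.5; z_2 = 13.5; w_2 = 2.5; h_2 = 3; x_3 = 15.5; y_3 = 0.5; z_3 = 15; w_3 = 3.5; d_3 = 4.5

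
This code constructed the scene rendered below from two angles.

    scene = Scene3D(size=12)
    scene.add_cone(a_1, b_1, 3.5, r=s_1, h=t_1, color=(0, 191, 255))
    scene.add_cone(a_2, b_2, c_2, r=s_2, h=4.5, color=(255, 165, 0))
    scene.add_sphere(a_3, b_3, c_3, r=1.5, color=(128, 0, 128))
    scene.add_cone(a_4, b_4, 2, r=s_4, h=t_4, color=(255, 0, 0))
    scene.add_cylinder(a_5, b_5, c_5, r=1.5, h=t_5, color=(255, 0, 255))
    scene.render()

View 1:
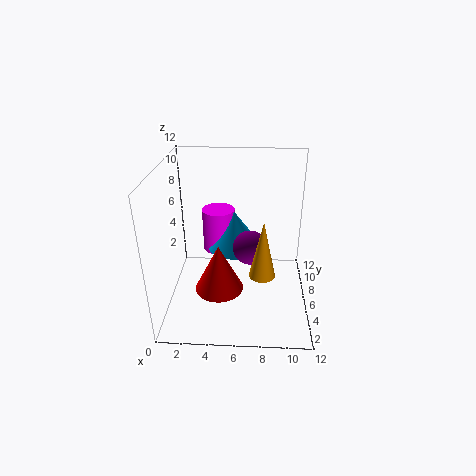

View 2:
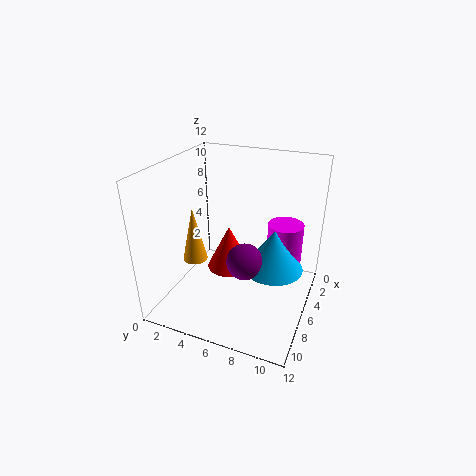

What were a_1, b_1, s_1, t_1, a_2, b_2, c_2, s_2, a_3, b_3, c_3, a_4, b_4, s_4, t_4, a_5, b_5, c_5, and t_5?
a_1 = 5.5
b_1 = 9
s_1 = 2.5
t_1 = 3.5
a_2 = 8
b_2 = 3
c_2 = 4.5
s_2 = 1
a_3 = 7
b_3 = 7
c_3 = 4.5
a_4 = 4.5
b_4 = 4.5
s_4 = 2
t_4 = 4
a_5 = 4
b_5 = 9.5
c_5 = 3
t_5 = 4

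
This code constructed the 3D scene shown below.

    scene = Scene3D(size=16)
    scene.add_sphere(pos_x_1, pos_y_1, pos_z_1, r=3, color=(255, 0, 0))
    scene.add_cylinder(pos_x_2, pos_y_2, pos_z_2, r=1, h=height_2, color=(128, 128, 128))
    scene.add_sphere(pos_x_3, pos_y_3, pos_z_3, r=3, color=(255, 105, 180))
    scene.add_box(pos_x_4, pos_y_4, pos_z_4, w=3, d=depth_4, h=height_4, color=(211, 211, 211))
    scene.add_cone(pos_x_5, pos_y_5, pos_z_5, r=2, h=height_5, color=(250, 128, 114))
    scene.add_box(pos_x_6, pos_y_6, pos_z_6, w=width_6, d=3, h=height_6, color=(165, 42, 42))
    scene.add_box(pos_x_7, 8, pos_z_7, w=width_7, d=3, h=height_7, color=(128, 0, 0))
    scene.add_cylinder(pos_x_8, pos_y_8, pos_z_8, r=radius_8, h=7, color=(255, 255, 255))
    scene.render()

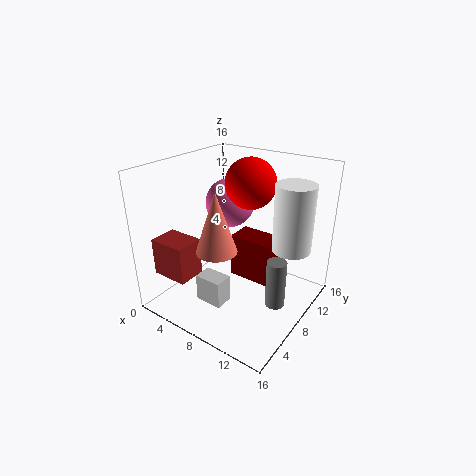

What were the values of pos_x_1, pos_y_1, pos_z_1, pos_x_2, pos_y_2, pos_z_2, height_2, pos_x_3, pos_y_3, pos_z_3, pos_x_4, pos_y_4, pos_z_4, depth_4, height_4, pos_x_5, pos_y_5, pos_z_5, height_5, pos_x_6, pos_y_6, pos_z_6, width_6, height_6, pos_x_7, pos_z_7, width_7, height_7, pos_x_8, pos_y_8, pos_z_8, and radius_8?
pos_x_1 = 7
pos_y_1 = 12
pos_z_1 = 13
pos_x_2 = 14
pos_y_2 = 6
pos_z_2 = 3
height_2 = 5
pos_x_3 = 4
pos_y_3 = 12
pos_z_3 = 10
pos_x_4 = 6
pos_y_4 = 3
pos_z_4 = 2
depth_4 = 2
height_4 = 3
pos_x_5 = 9
pos_y_5 = 3
pos_z_5 = 9
height_5 = 6
pos_x_6 = 2
pos_y_6 = 1
pos_z_6 = 5
width_6 = 4
height_6 = 4
pos_x_7 = 7
pos_z_7 = 3
width_7 = 5
height_7 = 5
pos_x_8 = 14
pos_y_8 = 9
pos_z_8 = 8
radius_8 = 2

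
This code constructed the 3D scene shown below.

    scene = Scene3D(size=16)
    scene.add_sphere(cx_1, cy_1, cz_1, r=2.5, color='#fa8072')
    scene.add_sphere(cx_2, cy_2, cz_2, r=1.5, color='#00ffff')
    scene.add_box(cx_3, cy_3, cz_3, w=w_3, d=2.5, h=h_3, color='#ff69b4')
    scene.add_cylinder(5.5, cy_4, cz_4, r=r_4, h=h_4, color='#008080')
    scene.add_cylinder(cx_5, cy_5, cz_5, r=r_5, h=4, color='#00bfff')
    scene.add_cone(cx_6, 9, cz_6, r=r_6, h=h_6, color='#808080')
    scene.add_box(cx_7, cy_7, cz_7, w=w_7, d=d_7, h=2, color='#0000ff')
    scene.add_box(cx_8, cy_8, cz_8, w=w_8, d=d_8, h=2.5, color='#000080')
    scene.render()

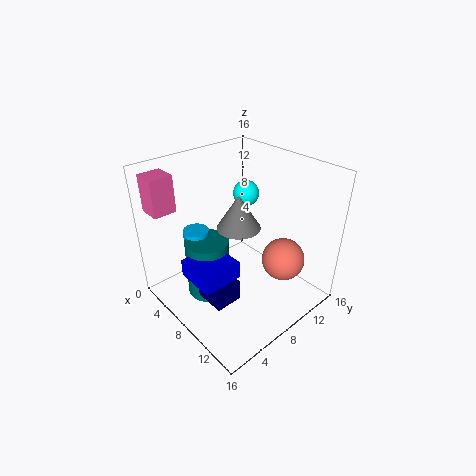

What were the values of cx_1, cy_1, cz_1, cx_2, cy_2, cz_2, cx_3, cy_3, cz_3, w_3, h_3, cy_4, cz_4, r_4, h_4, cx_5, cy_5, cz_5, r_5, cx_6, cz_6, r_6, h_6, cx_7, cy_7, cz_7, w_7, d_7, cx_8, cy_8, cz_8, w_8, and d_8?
cx_1 = 11; cy_1 = 12.5; cz_1 = 4.5; cx_2 = 5.5; cy_2 = 11.5; cz_2 = 11.5; cx_3 = 1.5; cy_3 = 0.5; cz_3 = 11.5; w_3 = 2.5; h_3 = 4; cy_4 = 5.5; cz_4 = 0.5; r_4 = 2.5; h_4 = 7; cx_5 = 3.5; cy_5 = 5.5; cz_5 = 4; r_5 = 1.5; cx_6 = 7; cz_6 = 8.5; r_6 = 2.5; h_6 = 4; cx_7 = 5.5; cy_7 = 2; cz_7 = 4.5; w_7 = 4.5; d_7 = 4.5; cx_8 = 7; cy_8 = 3; cz_8 = 2; w_8 = 3.5; d_8 = 3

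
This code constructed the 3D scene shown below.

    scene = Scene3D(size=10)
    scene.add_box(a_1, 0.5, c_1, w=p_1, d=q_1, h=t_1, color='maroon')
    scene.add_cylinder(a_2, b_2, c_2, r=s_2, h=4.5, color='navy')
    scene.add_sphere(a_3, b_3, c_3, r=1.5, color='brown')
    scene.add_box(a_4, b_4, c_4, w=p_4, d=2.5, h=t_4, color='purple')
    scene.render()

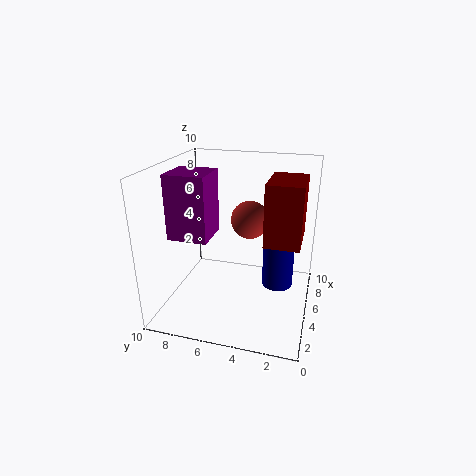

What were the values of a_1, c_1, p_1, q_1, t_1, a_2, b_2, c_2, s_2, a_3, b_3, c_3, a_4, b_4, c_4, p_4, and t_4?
a_1 = 1
c_1 = 6.5
p_1 = 3
q_1 = 2
t_1 = 3.5
a_2 = 4
b_2 = 2
c_2 = 2.5
s_2 = 1
a_3 = 8.5
b_3 = 5
c_3 = 5
a_4 = 1.5
b_4 = 6
c_4 = 6
p_4 = 2.5
t_4 = 4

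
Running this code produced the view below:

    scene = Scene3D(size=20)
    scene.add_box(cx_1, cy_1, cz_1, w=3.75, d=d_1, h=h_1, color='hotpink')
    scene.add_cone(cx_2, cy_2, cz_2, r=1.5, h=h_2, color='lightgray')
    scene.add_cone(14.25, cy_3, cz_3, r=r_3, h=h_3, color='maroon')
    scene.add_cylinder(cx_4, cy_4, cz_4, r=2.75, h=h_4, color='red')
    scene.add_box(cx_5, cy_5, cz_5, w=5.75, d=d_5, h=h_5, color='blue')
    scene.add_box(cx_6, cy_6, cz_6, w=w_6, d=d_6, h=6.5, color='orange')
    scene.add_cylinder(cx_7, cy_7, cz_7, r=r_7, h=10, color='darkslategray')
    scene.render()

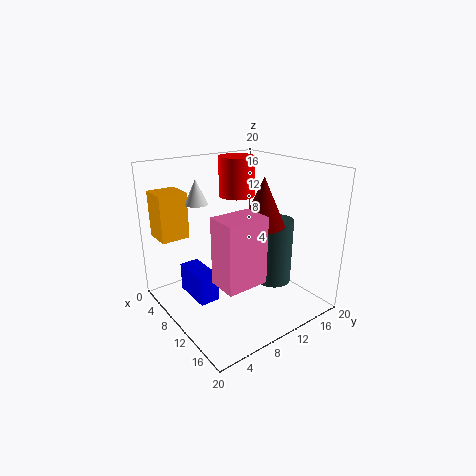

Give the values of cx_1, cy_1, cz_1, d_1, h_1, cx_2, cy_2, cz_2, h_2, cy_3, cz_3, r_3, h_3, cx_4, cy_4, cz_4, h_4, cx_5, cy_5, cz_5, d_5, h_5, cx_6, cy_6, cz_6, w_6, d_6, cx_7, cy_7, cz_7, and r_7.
cx_1 = 14.25; cy_1 = 3; cz_1 = 7.5; d_1 = 5.25; h_1 = 8.25; cx_2 = 7.75; cy_2 = 5; cz_2 = 15.25; h_2 = 3.25; cy_3 = 10.75; cz_3 = 13; r_3 = 2.75; h_3 = 6.25; cx_4 = 4; cy_4 = 14.25; cz_4 = 14; h_4 = 6; cx_5 = 4.75; cy_5 = 3.5; cz_5 = 1.75; d_5 = 2.75; h_5 = 4; cx_6 = 1.25; cy_6 = 1; cz_6 = 9.75; w_6 = 4; d_6 = 4; cx_7 = 10.25; cy_7 = 16.75; cz_7 = 1.25; r_7 = 2.75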